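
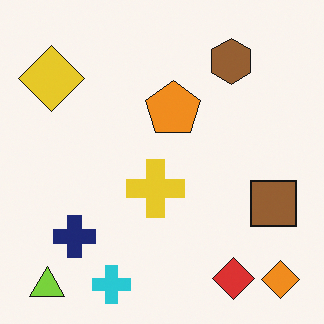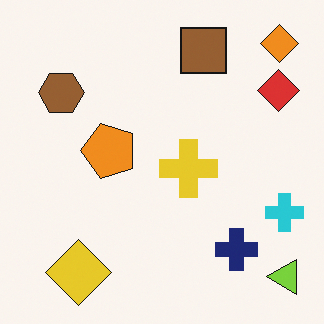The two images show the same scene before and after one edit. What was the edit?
The image was rotated 90° counter-clockwise.

The lime triangle sits in the bottom-left of the first image and the bottom-right of the second — consistent with a whole-image 90° counter-clockwise rotation.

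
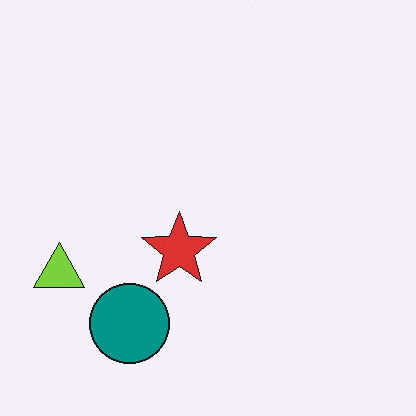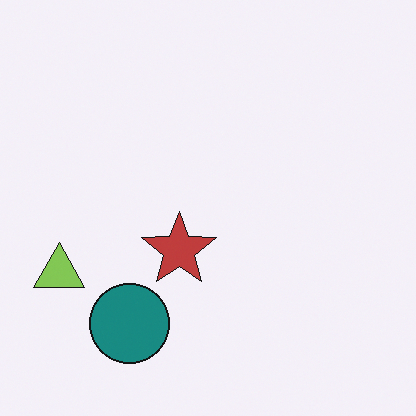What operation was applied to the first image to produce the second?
The image was slightly desaturated.

All colors are more muted and greyish — a global saturation change.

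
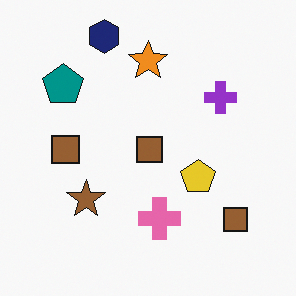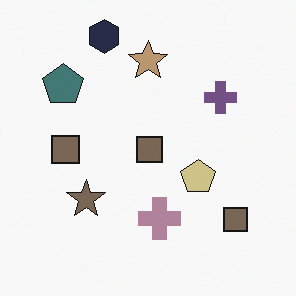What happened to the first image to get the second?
The second image is the first made much more muted (saturation change).

All colors are more muted and greyish — a global saturation change.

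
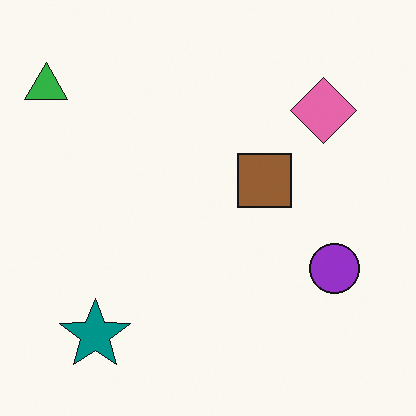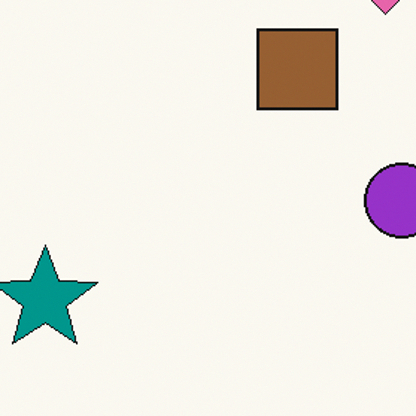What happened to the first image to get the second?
The image was cropped slightly and scaled back up.

The visible shapes are larger and the field of view is narrower; shapes near the original edges may be partly or wholly outside the frame — a crop-and-rescale.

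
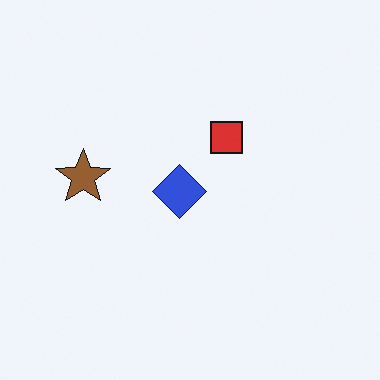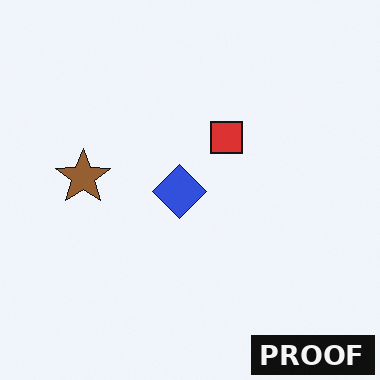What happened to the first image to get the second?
The image was watermarked with the text "PROOF" in the lower-right corner.

A dark label reading "PROOF" appears in the lower-right corner.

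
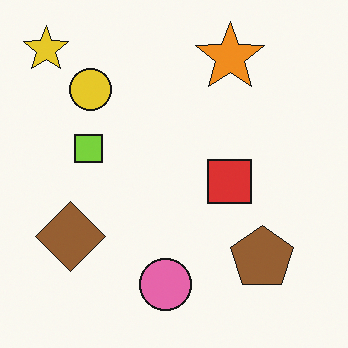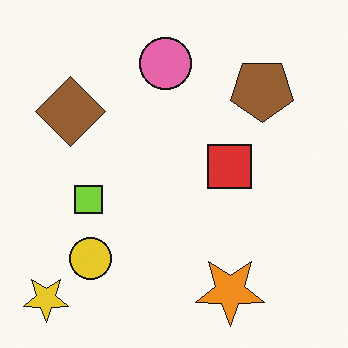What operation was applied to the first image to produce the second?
Flipped vertically (top ↔ bottom).

The yellow star is in the top-left of the first image and the bottom-left of the second — shapes on opposite sides of the horizontal midline have swapped in a mirror flip.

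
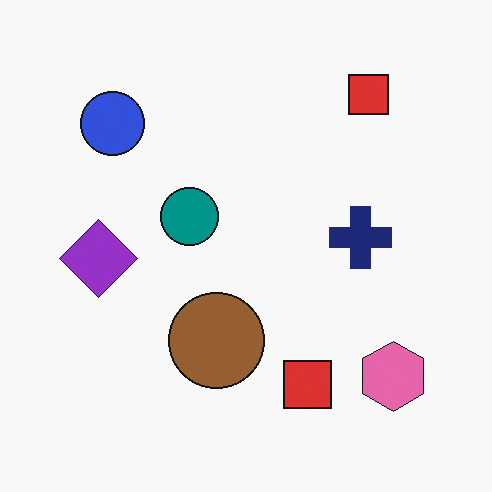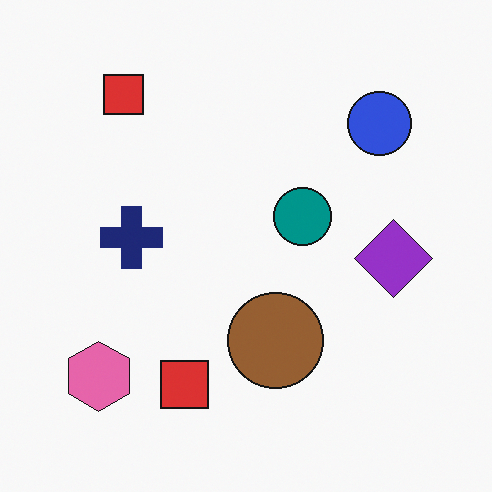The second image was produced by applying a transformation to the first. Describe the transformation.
It was flipped horizontally (left ↔ right).

The purple diamond is in the left of the first image and the right of the second — shapes on opposite sides of the vertical midline have swapped in a mirror flip.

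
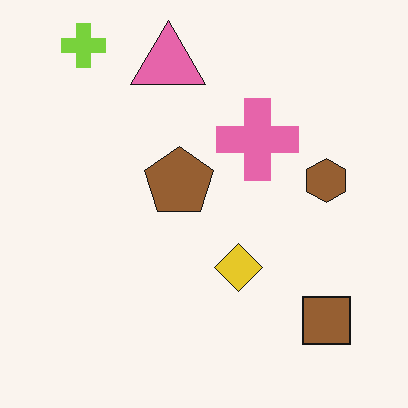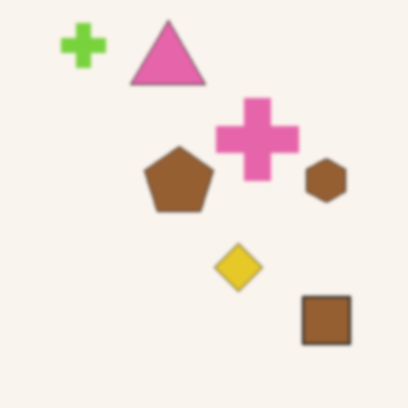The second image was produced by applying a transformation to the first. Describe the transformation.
The transformation is: lightly blurred.

Shape edges and outlines are uniformly softened across the whole image.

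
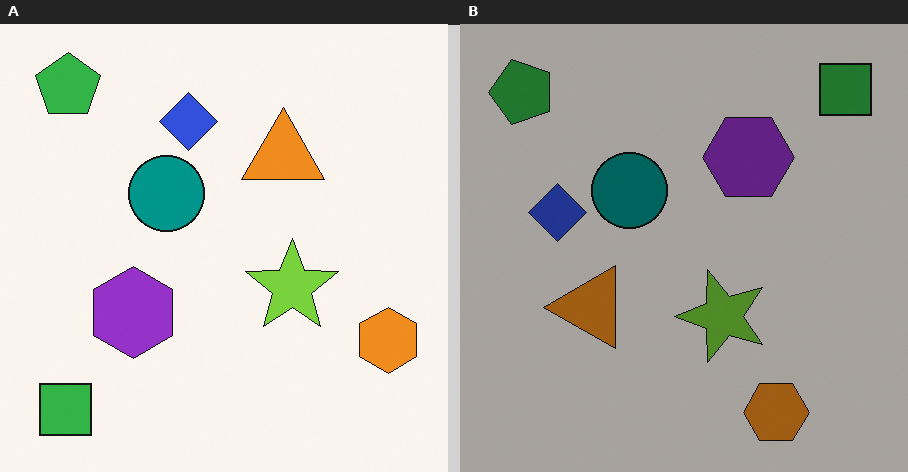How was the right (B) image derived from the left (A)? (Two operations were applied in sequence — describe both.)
Noticeably darkened, then transposed (reflected across the top-left ↔ bottom-right diagonal).

Every pixel — background and shapes alike — is uniformly darkened. Shapes have swapped their row and column positions — what was in the top-right is now in the bottom-left — a diagonal reflection.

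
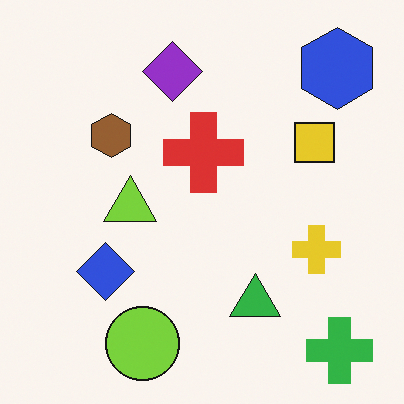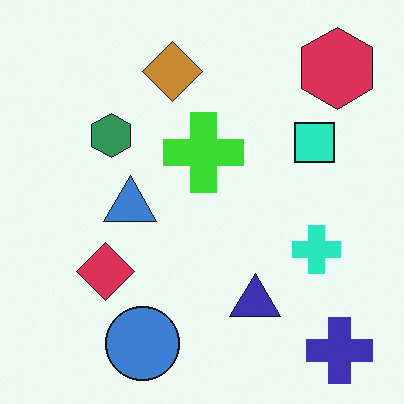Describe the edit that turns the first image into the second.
The second image is the first hue-shifted noticeably.

Every shape's color has rotated by the same amount around the hue wheel — a uniform hue shift.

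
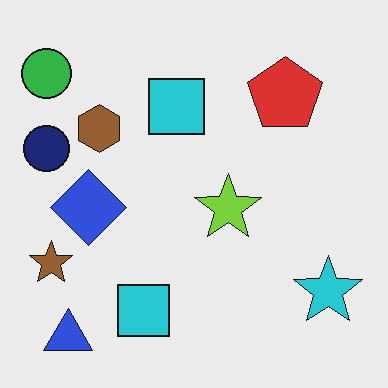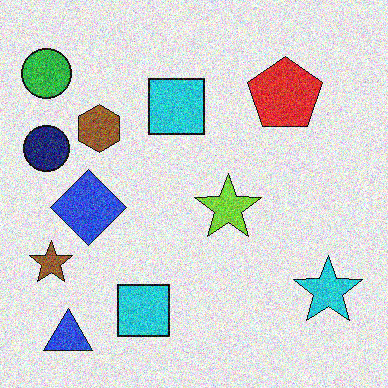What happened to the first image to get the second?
The second image is the first degraded with strong gaussian noise.

Random speckle covers the whole image, including the flat background.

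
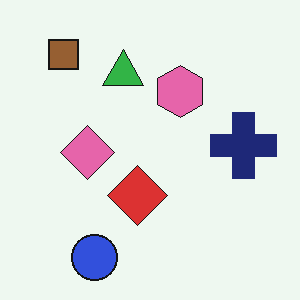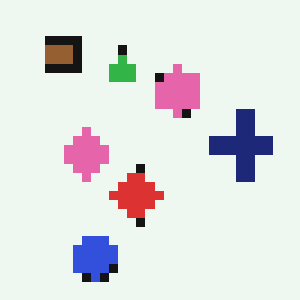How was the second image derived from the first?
Heavily pixelated into large blocks.

Shapes are reduced to large square blocks; fine edges and outlines are lost — a downscale-then-upscale (mosaic) effect.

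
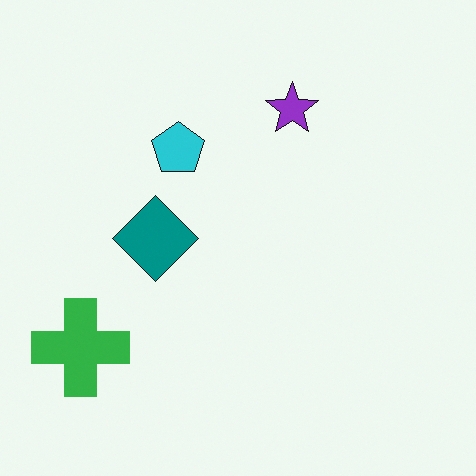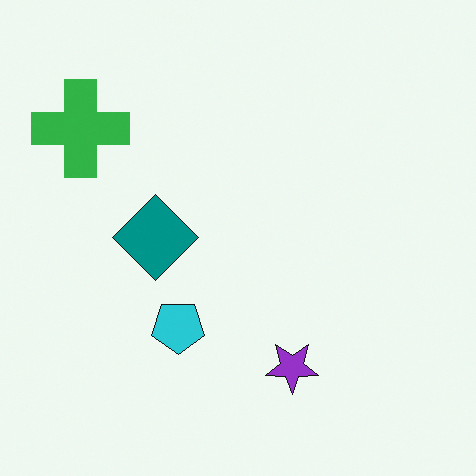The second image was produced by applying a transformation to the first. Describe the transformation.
It was flipped vertically (top ↔ bottom).

The purple star is in the top of the first image and the bottom of the second — shapes on opposite sides of the horizontal midline have swapped in a mirror flip.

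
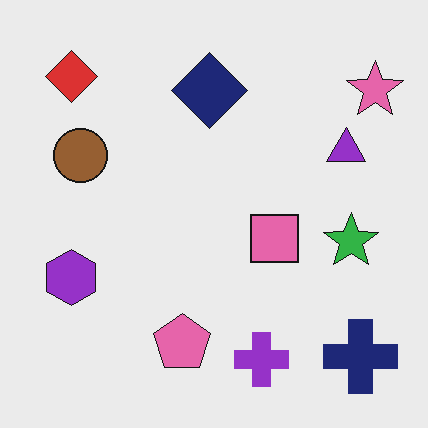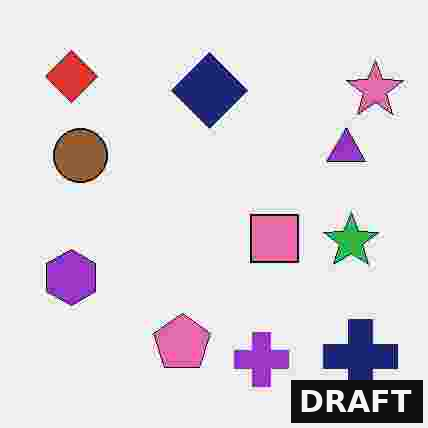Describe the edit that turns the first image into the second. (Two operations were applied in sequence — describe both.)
Degraded with heavy JPEG compression, then watermarked with the text "DRAFT" in the lower-right corner.

Blocky 8×8 compression artifacts appear around shape edges and the flat background shows ringing — characteristic JPEG degradation. A dark label reading "DRAFT" appears in the lower-right corner.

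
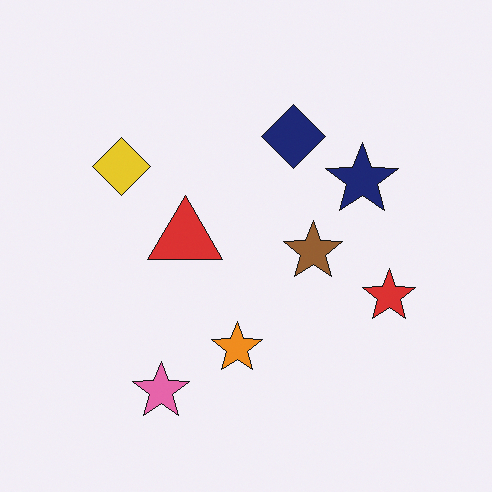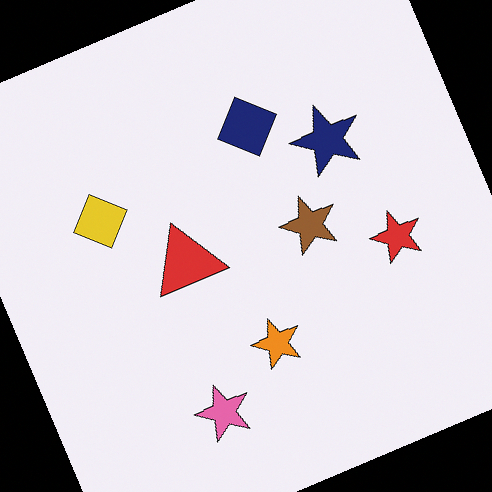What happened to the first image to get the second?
The image was rotated counter-clockwise by a clearly visible amount.

Every shape is tilted by the same angle and the image corners show triangular fill wedges — a whole-image rotation by a non-right angle.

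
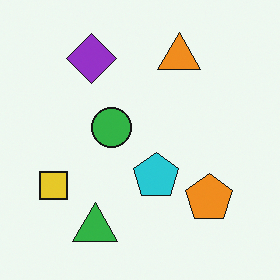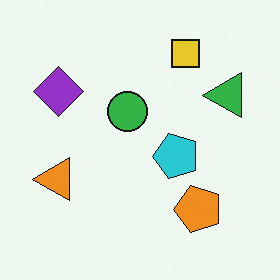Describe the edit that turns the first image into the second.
Transposed (reflected across the top-left ↔ bottom-right diagonal).

Shapes have swapped their row and column positions — what was in the top-right is now in the bottom-left — a diagonal reflection.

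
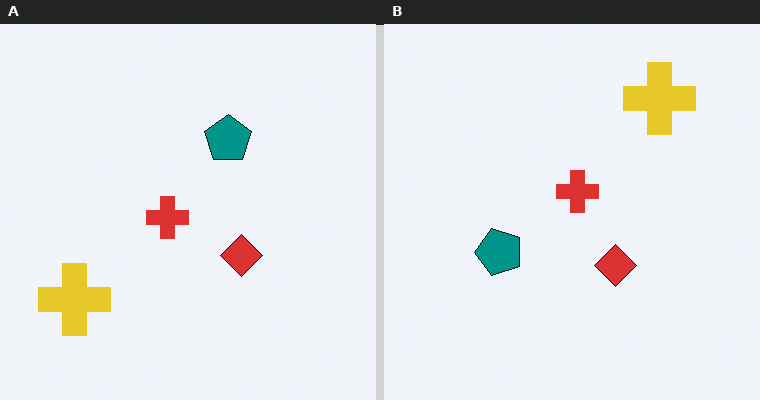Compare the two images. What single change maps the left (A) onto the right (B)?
The image was transposed (reflected across the top-left ↔ bottom-right diagonal).

Shapes have swapped their row and column positions — what was in the top-right is now in the bottom-left — a diagonal reflection.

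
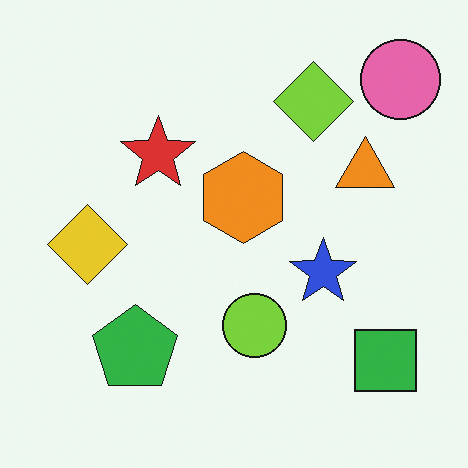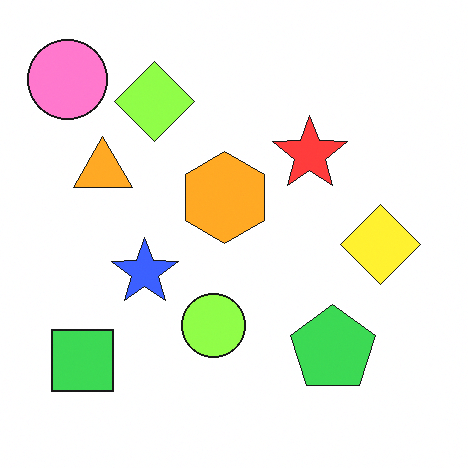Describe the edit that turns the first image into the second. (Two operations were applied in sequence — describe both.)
It was flipped horizontally (left ↔ right), then slightly brightened.

The pink circle is in the top-right of the first image and the top-left of the second — shapes on opposite sides of the vertical midline have swapped in a mirror flip. Every pixel — background and shapes alike — is uniformly brightened.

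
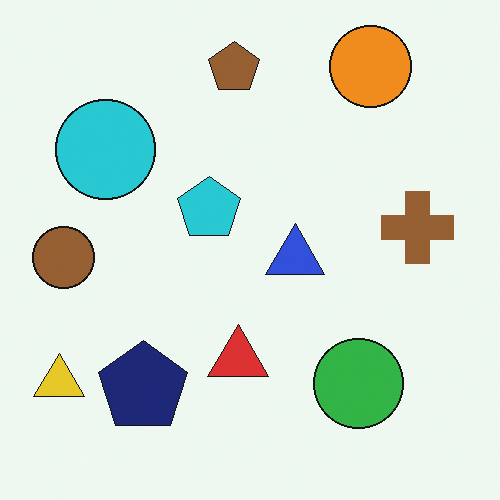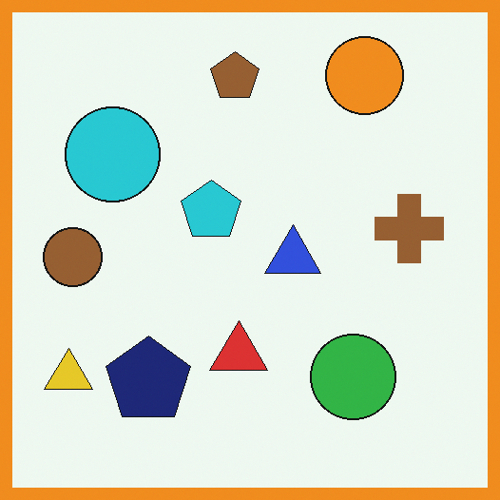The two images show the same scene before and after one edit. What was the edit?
The second image is the first framed with a orange border.

A solid orange frame runs around the edge of the second image, with the content slightly shrunk inside it.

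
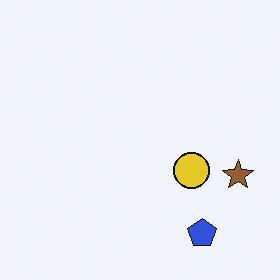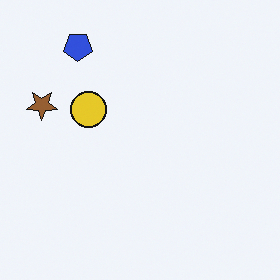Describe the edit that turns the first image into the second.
This is the original image rotated 180°.

The blue pentagon sits in the bottom-right of the first image and the top-left of the second — consistent with a whole-image 180° rotation.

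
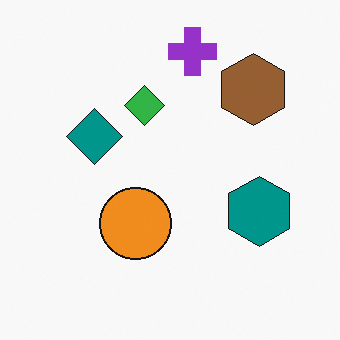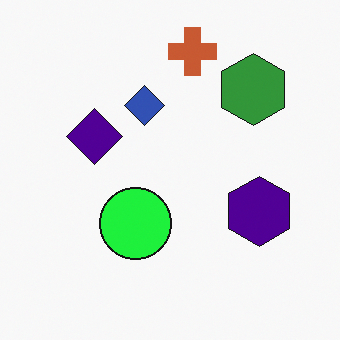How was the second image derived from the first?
Hue-shifted through roughly a third of the color wheel.

Every shape's color has rotated by the same amount around the hue wheel — a uniform hue shift.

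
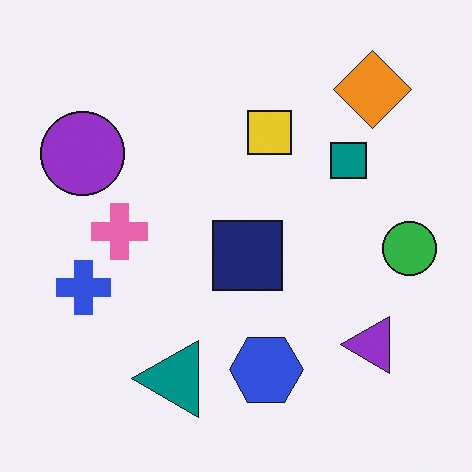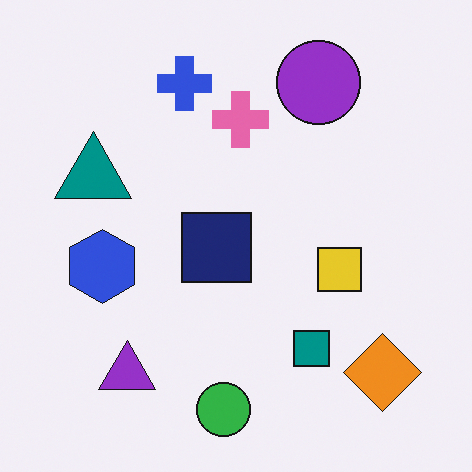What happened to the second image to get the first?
It was rotated 90° counter-clockwise.

The orange diamond sits in the bottom-right of the second image and the top-right of the first — consistent with a whole-image 90° counter-clockwise rotation.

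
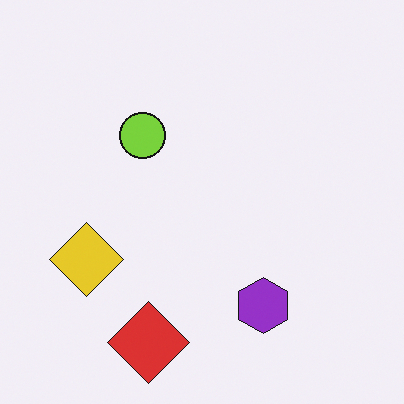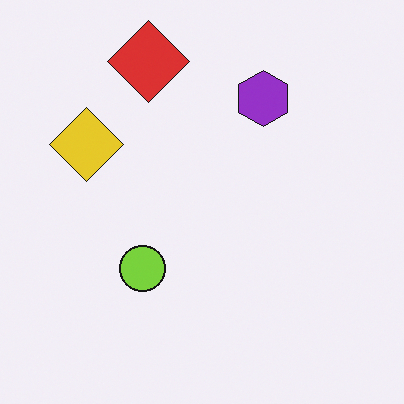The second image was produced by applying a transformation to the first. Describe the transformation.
This is the original image flipped vertically (top ↔ bottom).

The red diamond is in the bottom of the first image and the top of the second — shapes on opposite sides of the horizontal midline have swapped in a mirror flip.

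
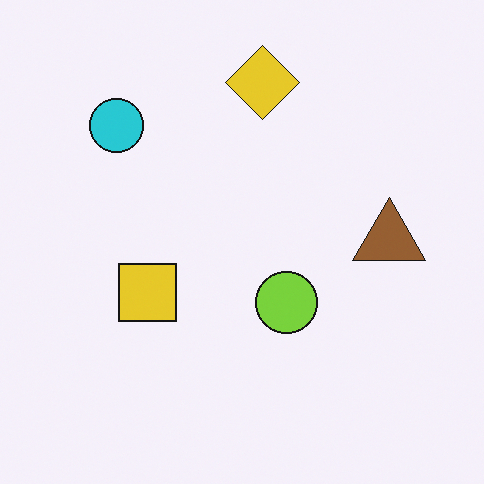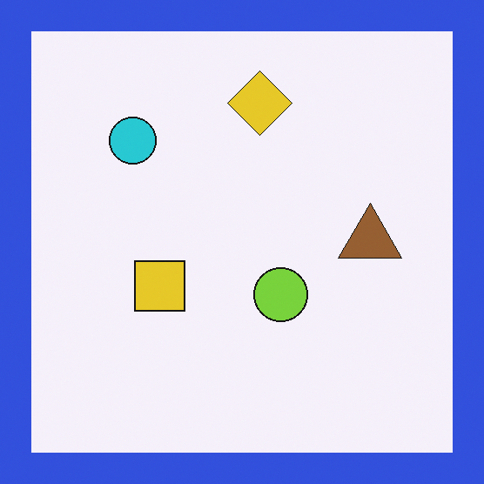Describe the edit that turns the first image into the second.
The transformation is: framed with a blue border.

A solid blue frame runs around the edge of the second image, with the content slightly shrunk inside it.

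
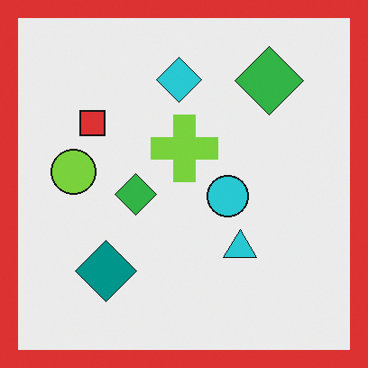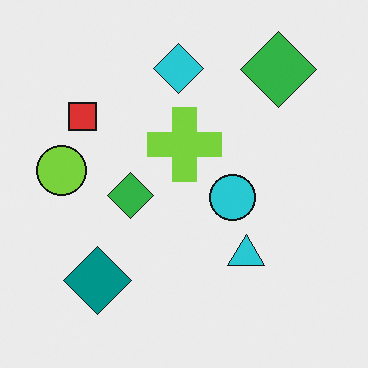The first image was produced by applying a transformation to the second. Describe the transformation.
It was framed with a red border.

A solid red frame runs around the edge of the first image, with the content slightly shrunk inside it.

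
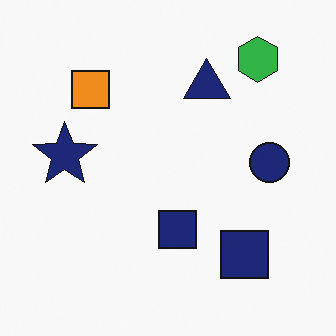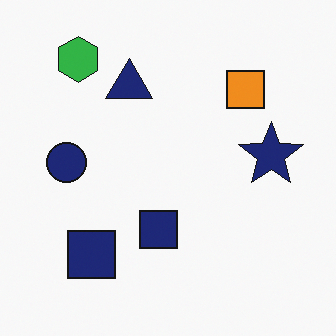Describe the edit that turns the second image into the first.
The transformation is: flipped horizontally (left ↔ right).

The navy star is in the right of the second image and the left of the first — shapes on opposite sides of the vertical midline have swapped in a mirror flip.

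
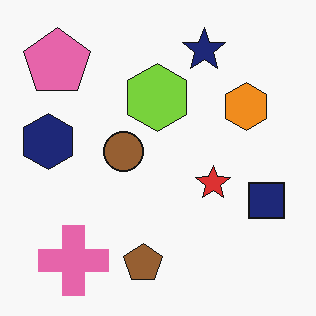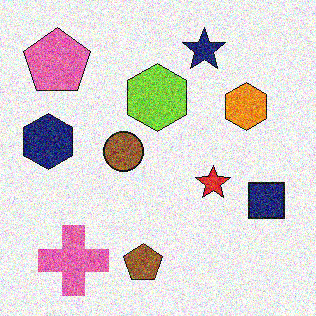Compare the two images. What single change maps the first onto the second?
The image was degraded with strong gaussian noise.

Random speckle covers the whole image, including the flat background.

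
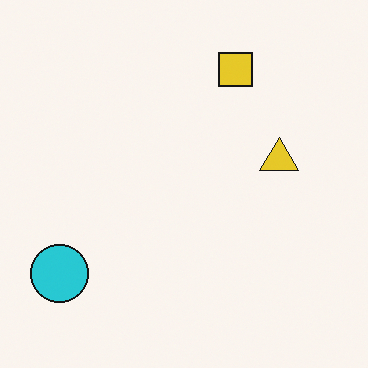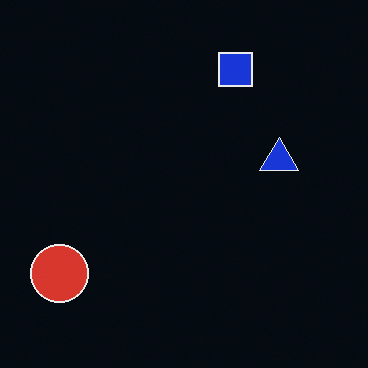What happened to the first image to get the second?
The transformation is: color-inverted (negative).

The light background has become dark and every shape's color is its complement — a photographic negative.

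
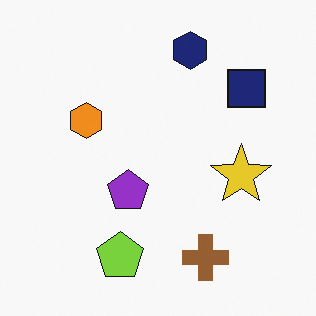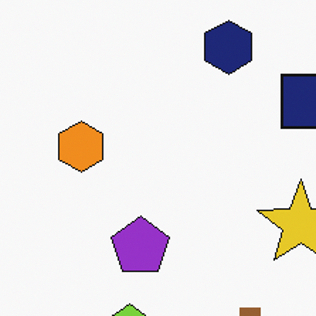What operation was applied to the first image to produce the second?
The transformation is: cropped slightly and scaled back up.

The visible shapes are larger and the field of view is narrower; shapes near the original edges may be partly or wholly outside the frame — a crop-and-rescale.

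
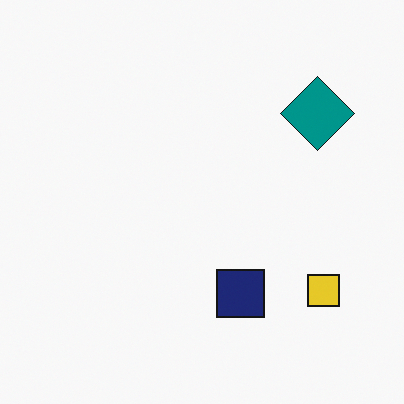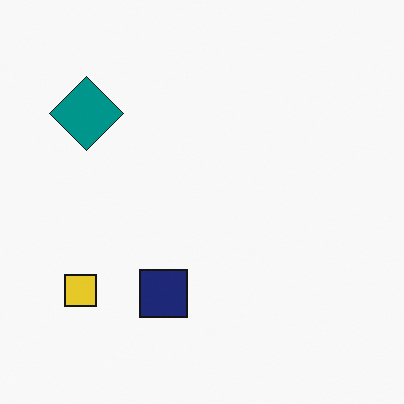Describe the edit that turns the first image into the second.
It was flipped horizontally (left ↔ right).

The yellow square is in the bottom-right of the first image and the bottom-left of the second — shapes on opposite sides of the vertical midline have swapped in a mirror flip.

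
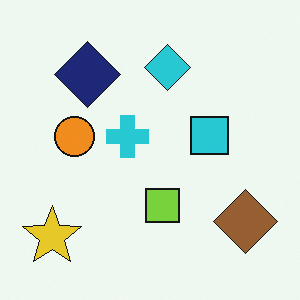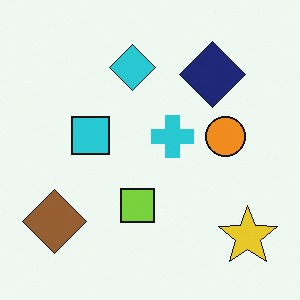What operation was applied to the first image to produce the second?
This is the original image flipped horizontally (left ↔ right).

The yellow star is in the bottom-left of the first image and the bottom-right of the second — shapes on opposite sides of the vertical midline have swapped in a mirror flip.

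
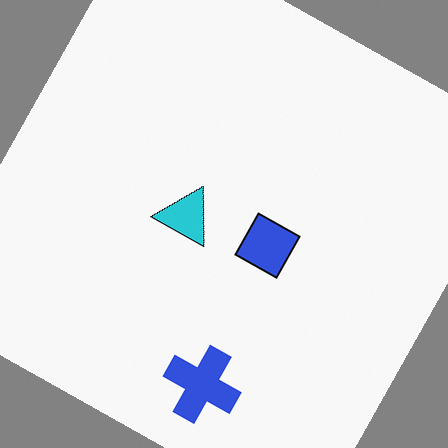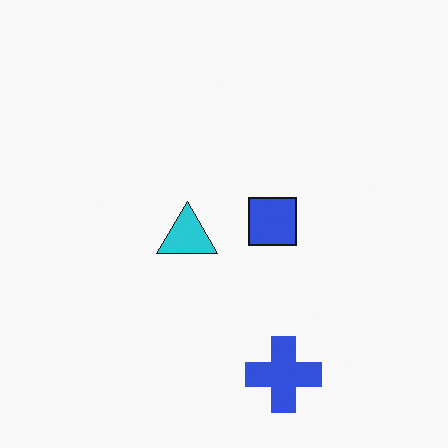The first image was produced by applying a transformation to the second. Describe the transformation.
The first image is the second rotated clockwise by a moderate amount.

Every shape is tilted by the same angle and the image corners show triangular fill wedges — a whole-image rotation by a non-right angle.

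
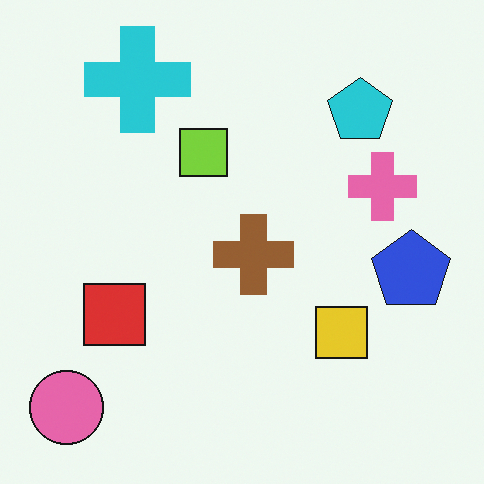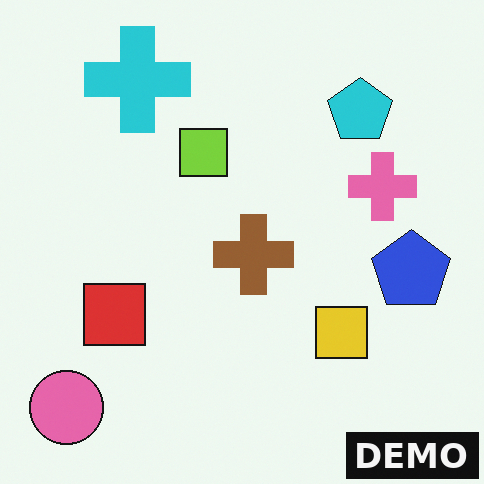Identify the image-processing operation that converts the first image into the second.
It was watermarked with the text "DEMO" in the lower-right corner.

A dark label reading "DEMO" appears in the lower-right corner.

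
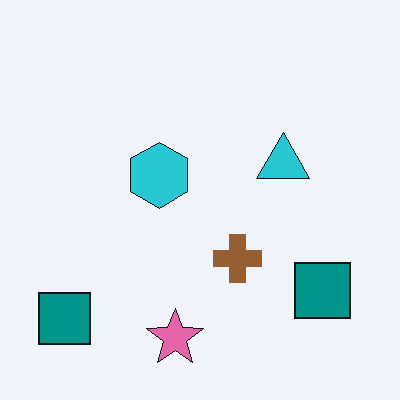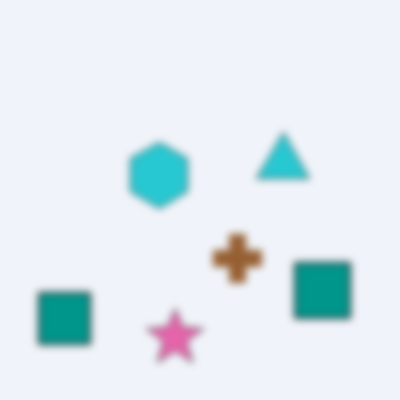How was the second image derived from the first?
It was noticeably gaussian-blurred.

Shape edges and outlines are uniformly softened across the whole image.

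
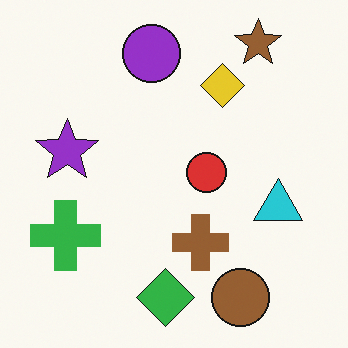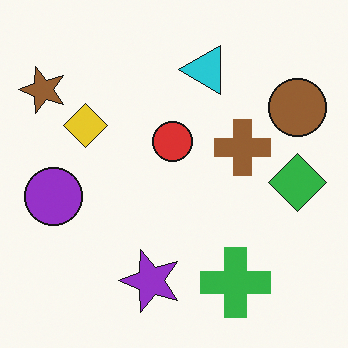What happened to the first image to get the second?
The transformation is: rotated 90° counter-clockwise.

The brown star sits in the top-right of the first image and the top-left of the second — consistent with a whole-image 90° counter-clockwise rotation.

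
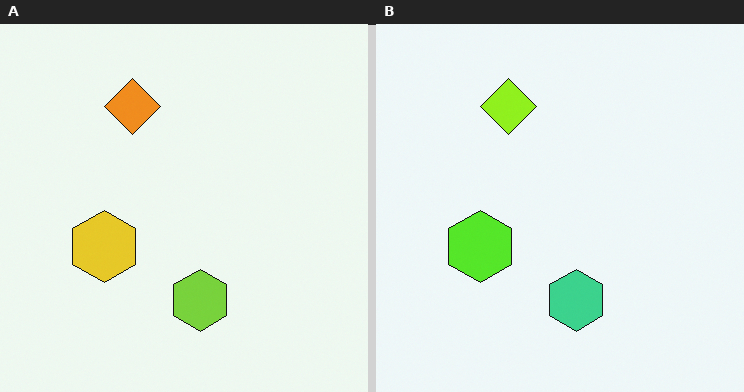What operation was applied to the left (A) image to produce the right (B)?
This is the original image hue-shifted by a small amount.

Every shape's color has rotated by the same amount around the hue wheel — a uniform hue shift.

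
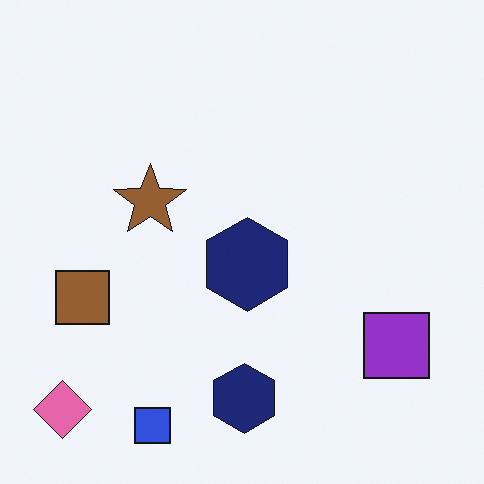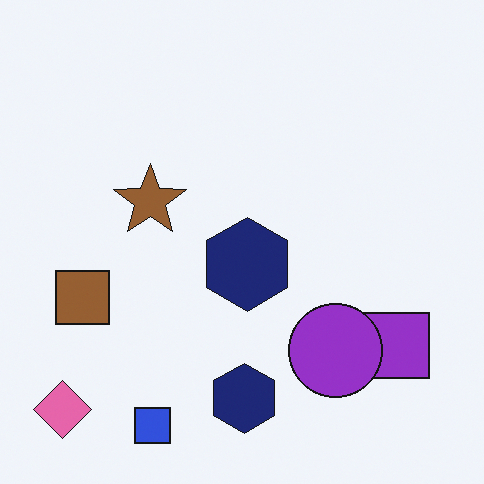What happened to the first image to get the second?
The image was overlaid with an additional purple circle.

A purple circle appears in the second image that is absent from the first.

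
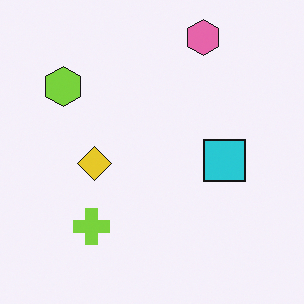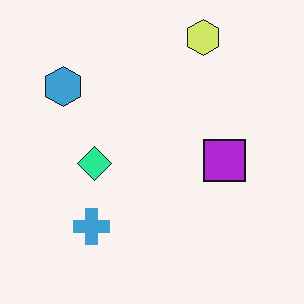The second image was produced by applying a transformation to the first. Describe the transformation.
This is the original image hue-shifted through roughly a third of the color wheel.

Every shape's color has rotated by the same amount around the hue wheel — a uniform hue shift.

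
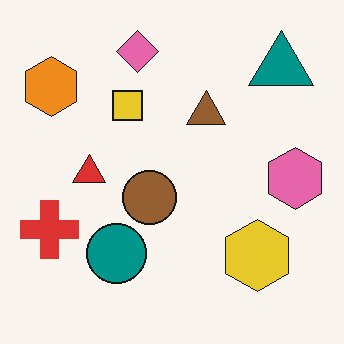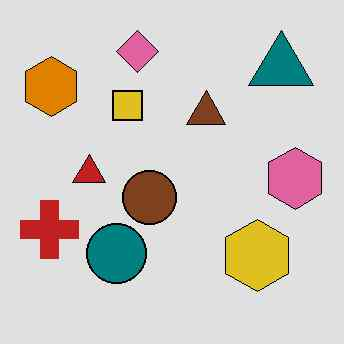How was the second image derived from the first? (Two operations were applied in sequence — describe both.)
This is the original image moderately posterized, then given moderate JPEG compression.

Each flat color has snapped to a coarser quantized level — most visibly, the near-white background has dropped to a flat grey. Blocky 8×8 compression artifacts appear around shape edges and the flat background shows ringing — characteristic JPEG degradation.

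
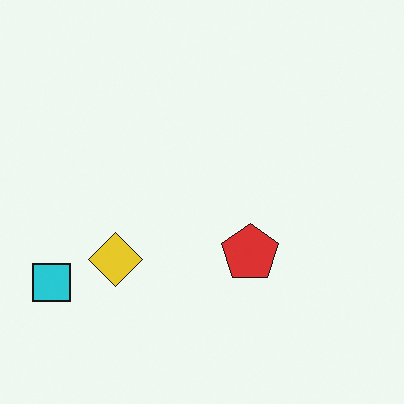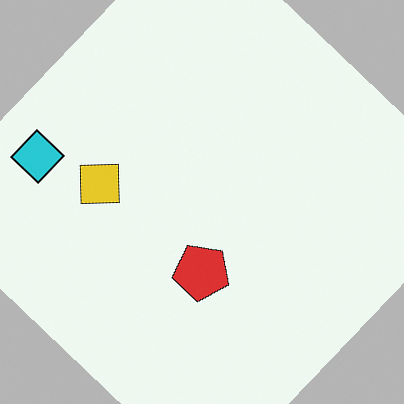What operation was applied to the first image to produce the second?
Rotated clockwise by a large amount — several tens of degrees.

Every shape is tilted by the same angle and the image corners show triangular fill wedges — a whole-image rotation by a non-right angle.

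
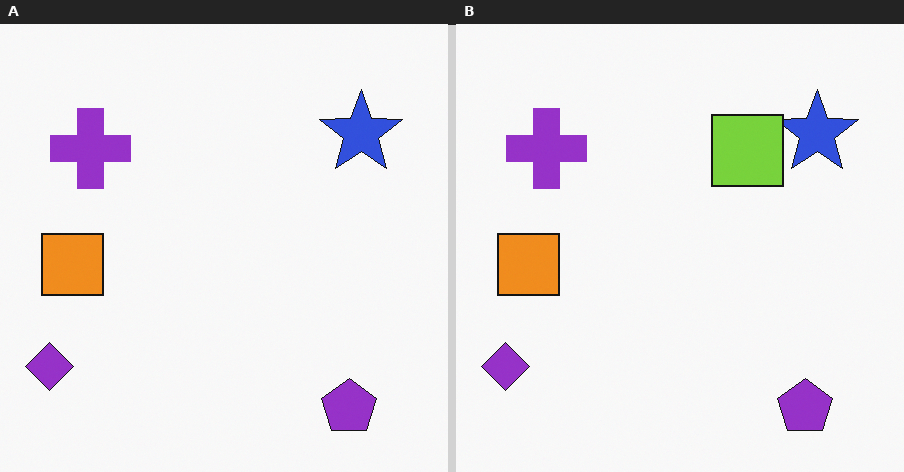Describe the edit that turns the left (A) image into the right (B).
The transformation is: overlaid with an additional lime square.

A lime square appears in the right (B) image that is absent from the left (A).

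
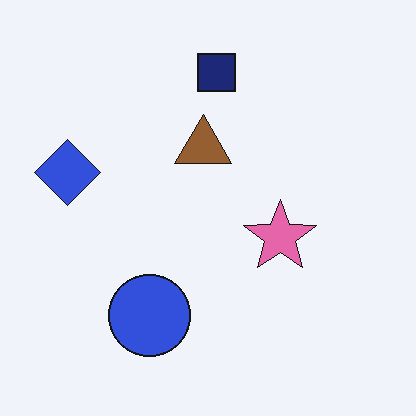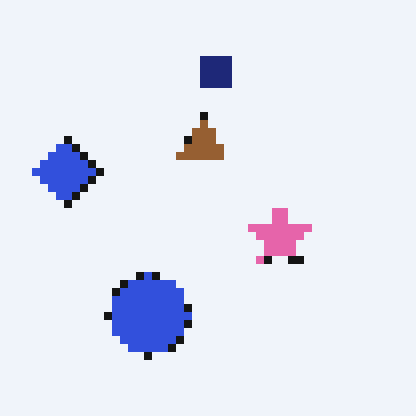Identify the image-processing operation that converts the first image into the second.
The image was moderately pixelated.

Shapes are reduced to large square blocks; fine edges and outlines are lost — a downscale-then-upscale (mosaic) effect.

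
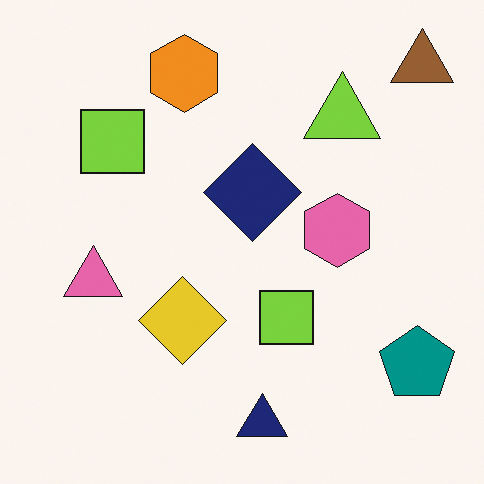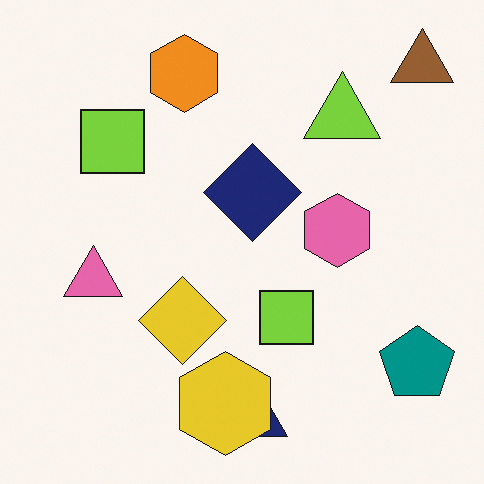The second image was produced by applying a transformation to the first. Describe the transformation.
The image was overlaid with an additional yellow hexagon.

A yellow hexagon appears in the second image that is absent from the first.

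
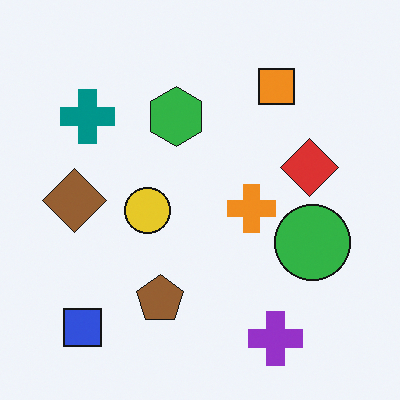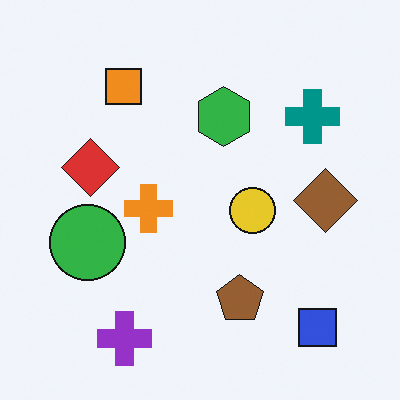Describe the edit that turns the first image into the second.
This is the original image flipped horizontally (left ↔ right).

The brown diamond is in the left of the first image and the right of the second — shapes on opposite sides of the vertical midline have swapped in a mirror flip.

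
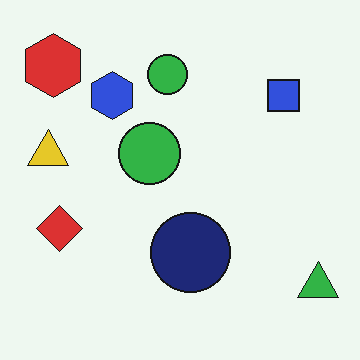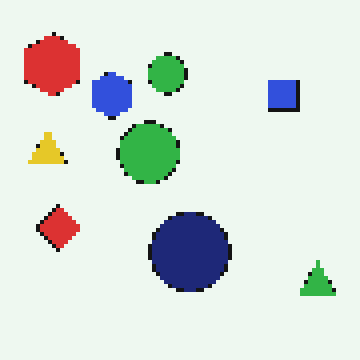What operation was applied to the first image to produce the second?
This is the original image lightly pixelated (a mild mosaic effect).

Shapes are reduced to large square blocks; fine edges and outlines are lost — a downscale-then-upscale (mosaic) effect.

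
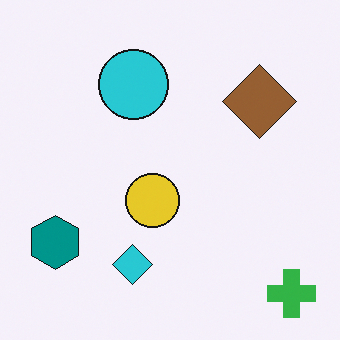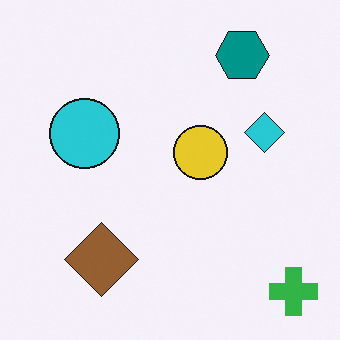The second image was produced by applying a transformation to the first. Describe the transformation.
The transformation is: transposed (reflected across the top-left ↔ bottom-right diagonal).

Shapes have swapped their row and column positions — what was in the top-right is now in the bottom-left — a diagonal reflection.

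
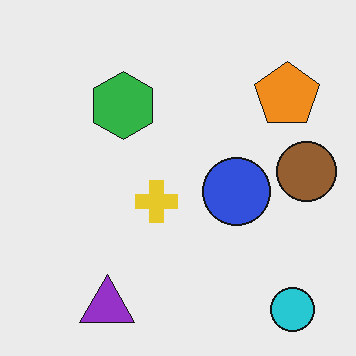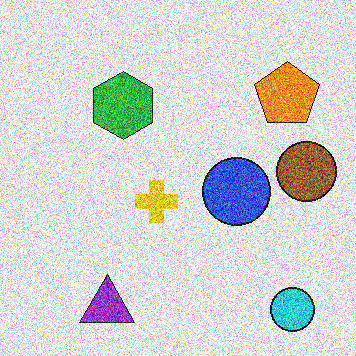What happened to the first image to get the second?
The transformation is: degraded with heavy additive noise.

Random speckle covers the whole image, including the flat background.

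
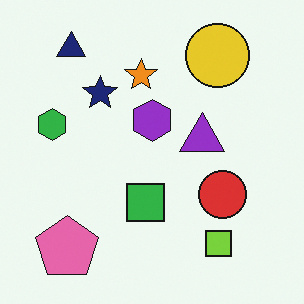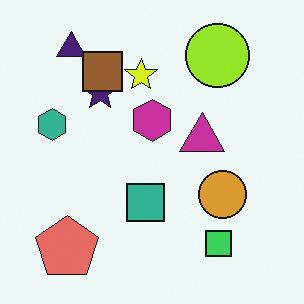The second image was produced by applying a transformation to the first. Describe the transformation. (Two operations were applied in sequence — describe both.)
It was hue-shifted by a small amount, then overlaid with an additional brown square.

Every shape's color has rotated by the same amount around the hue wheel — a uniform hue shift. A brown square appears in the second image that is absent from the first.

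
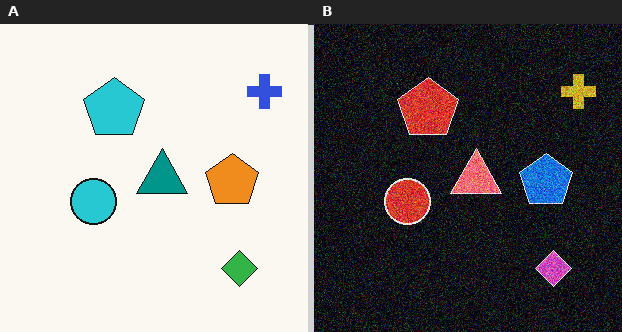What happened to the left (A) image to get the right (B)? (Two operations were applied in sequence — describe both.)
The image was color-inverted (negative), then degraded with a thick layer of grain.

The light background has become dark and every shape's color is its complement — a photographic negative. Random speckle covers the whole image, including the flat background.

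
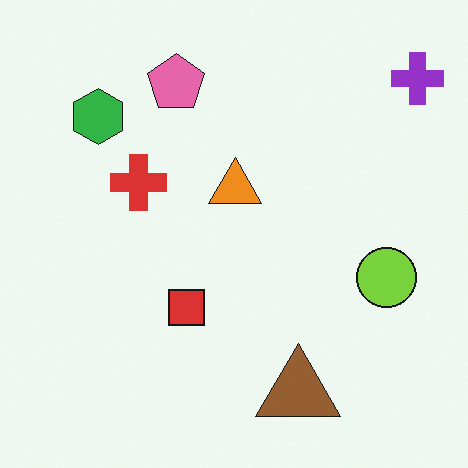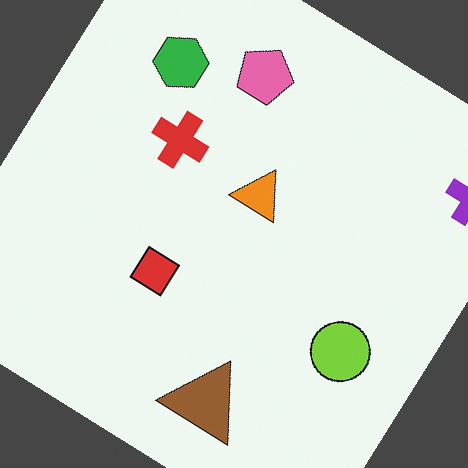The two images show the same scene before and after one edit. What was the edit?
The transformation is: rotated clockwise by a large amount — several tens of degrees.

Every shape is tilted by the same angle and the image corners show triangular fill wedges — a whole-image rotation by a non-right angle.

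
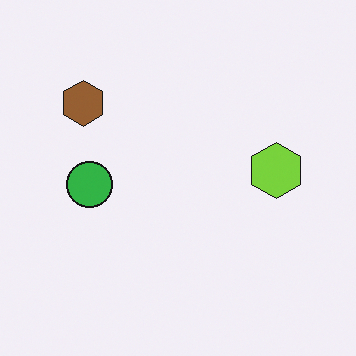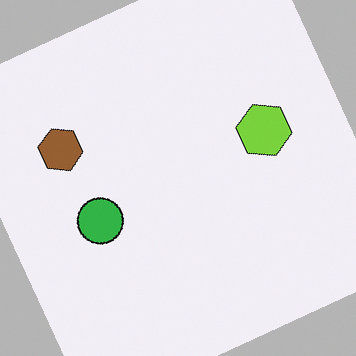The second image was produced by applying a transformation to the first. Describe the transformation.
Rotated counter-clockwise by a clearly visible amount.

Every shape is tilted by the same angle and the image corners show triangular fill wedges — a whole-image rotation by a non-right angle.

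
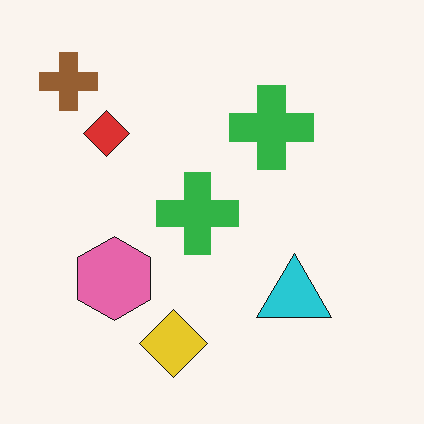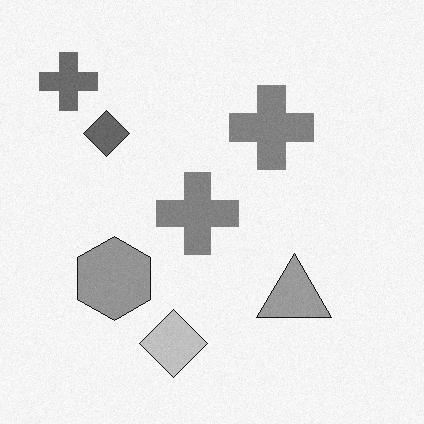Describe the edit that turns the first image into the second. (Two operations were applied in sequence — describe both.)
The second image is the first degraded with light additive noise, then converted to grayscale.

Random speckle covers the whole image, including the flat background. All color is removed — every shape is now a shade of grey.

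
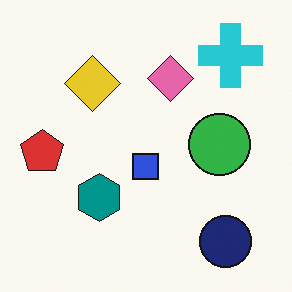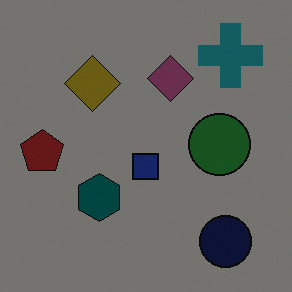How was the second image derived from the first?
The second image is the first noticeably darkened.

Every pixel — background and shapes alike — is uniformly darkened.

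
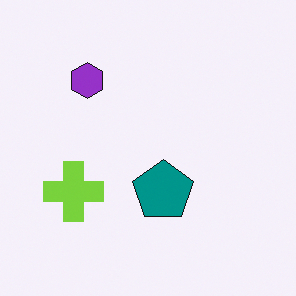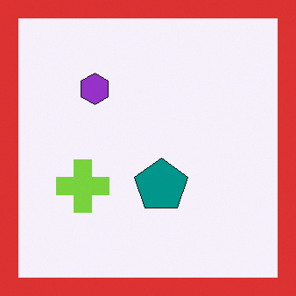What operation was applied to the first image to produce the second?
The transformation is: framed with a red border.

A solid red frame runs around the edge of the second image, with the content slightly shrunk inside it.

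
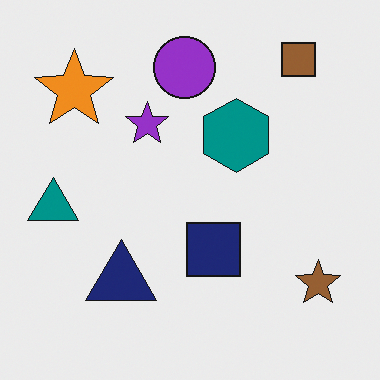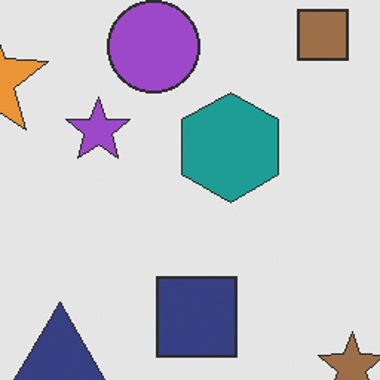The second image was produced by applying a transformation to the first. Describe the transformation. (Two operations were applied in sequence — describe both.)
It was cropped slightly and scaled back up, then given slightly reduced contrast.

The visible shapes are larger and the field of view is narrower; shapes near the original edges may be partly or wholly outside the frame — a crop-and-rescale. Tones are pushed toward mid-grey across the whole image — a global contrast change.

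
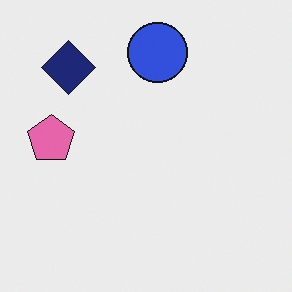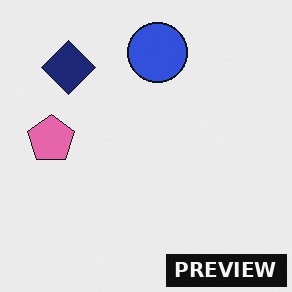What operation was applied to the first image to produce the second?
Watermarked with the text "PREVIEW" in the lower-right corner.

A dark label reading "PREVIEW" appears in the lower-right corner.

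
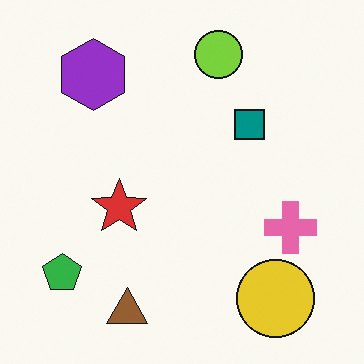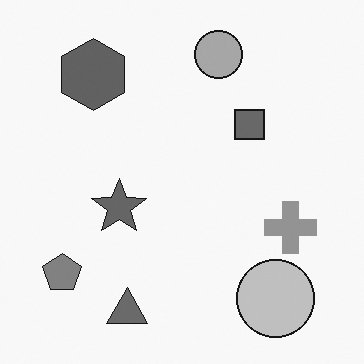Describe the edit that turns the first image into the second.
It was converted to grayscale.

All color is removed — every shape is now a shade of grey.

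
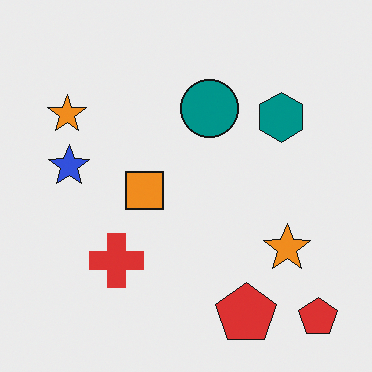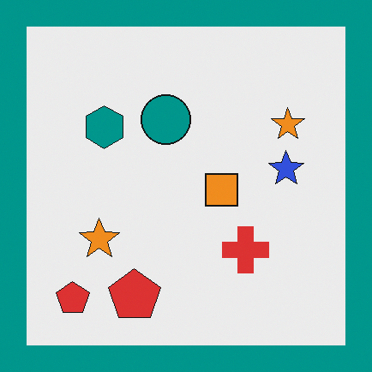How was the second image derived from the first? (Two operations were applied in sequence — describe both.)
It was flipped horizontally (left ↔ right), then framed with a teal border.

The blue star is in the left of the first image and the right of the second — shapes on opposite sides of the vertical midline have swapped in a mirror flip. A solid teal frame runs around the edge of the second image, with the content slightly shrunk inside it.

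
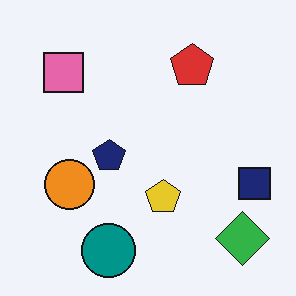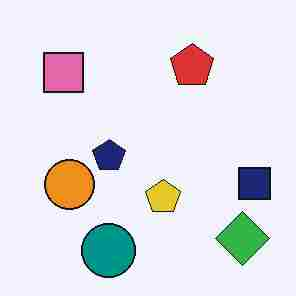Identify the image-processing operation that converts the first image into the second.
It was heavily JPEG-compressed with obvious blocking artifacts.

Blocky 8×8 compression artifacts appear around shape edges and the flat background shows ringing — characteristic JPEG degradation.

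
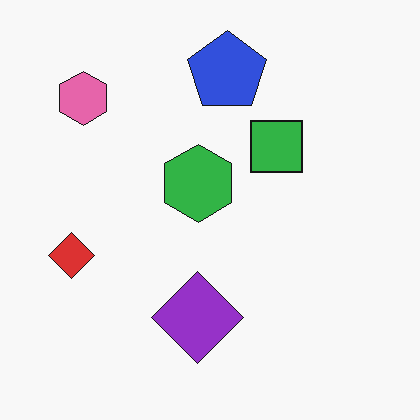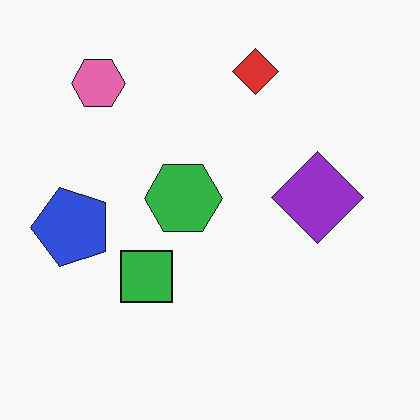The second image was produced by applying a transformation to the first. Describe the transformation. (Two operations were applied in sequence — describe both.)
This is the original image transposed (reflected across the top-left ↔ bottom-right diagonal), then given moderate JPEG compression.

Shapes have swapped their row and column positions — what was in the top-right is now in the bottom-left — a diagonal reflection. Blocky 8×8 compression artifacts appear around shape edges and the flat background shows ringing — characteristic JPEG degradation.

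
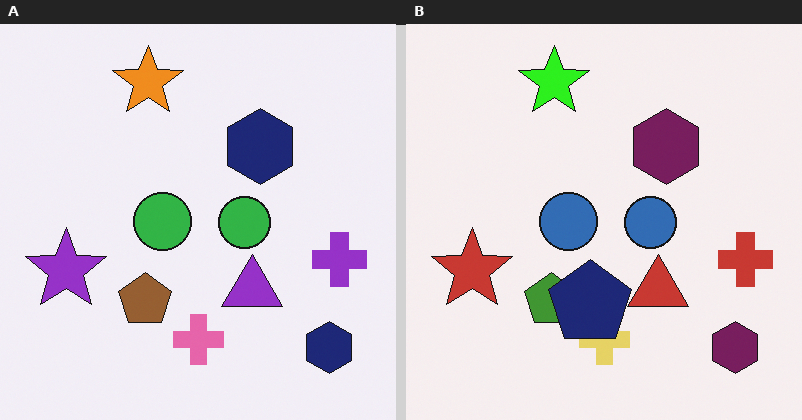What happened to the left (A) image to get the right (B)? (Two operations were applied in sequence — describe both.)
This is the original image hue-shifted through roughly a third of the color wheel, then overlaid with an additional navy pentagon.

Every shape's color has rotated by the same amount around the hue wheel — a uniform hue shift. A navy pentagon appears in the right (B) image that is absent from the left (A).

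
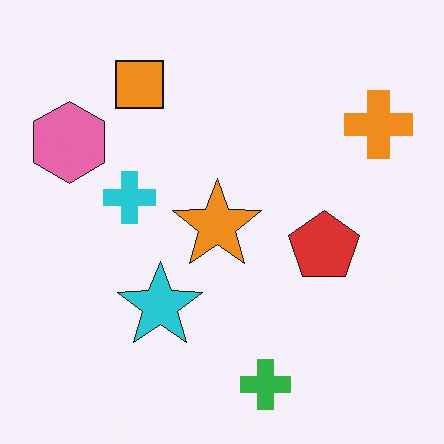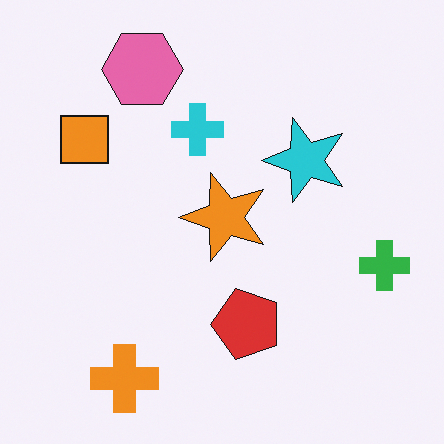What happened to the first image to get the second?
This is the original image transposed (reflected across the top-left ↔ bottom-right diagonal).

Shapes have swapped their row and column positions — what was in the top-right is now in the bottom-left — a diagonal reflection.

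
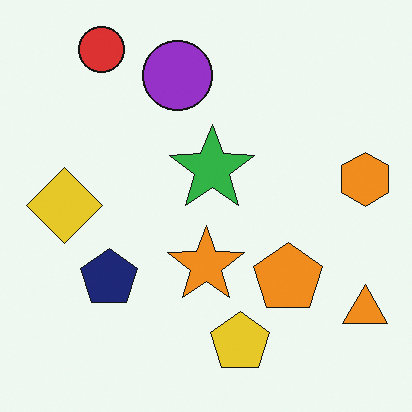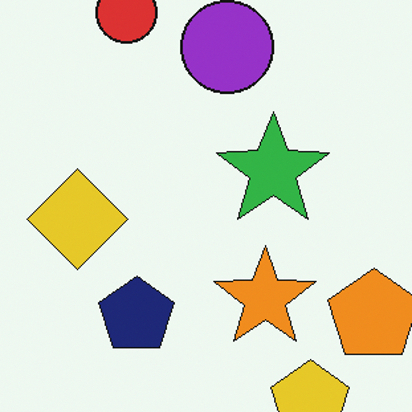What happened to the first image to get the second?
The second image is the first cropped to a modestly smaller region and rescaled.

The visible shapes are larger and the field of view is narrower; shapes near the original edges may be partly or wholly outside the frame — a crop-and-rescale.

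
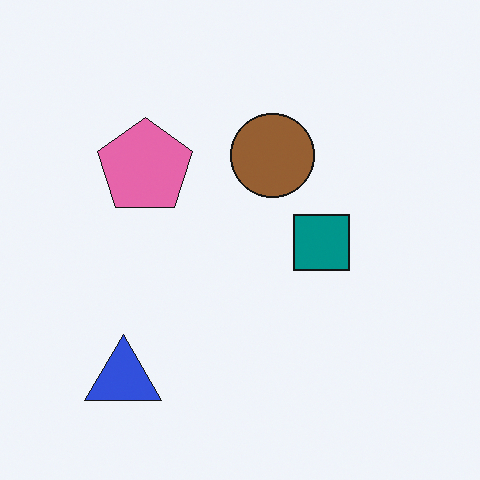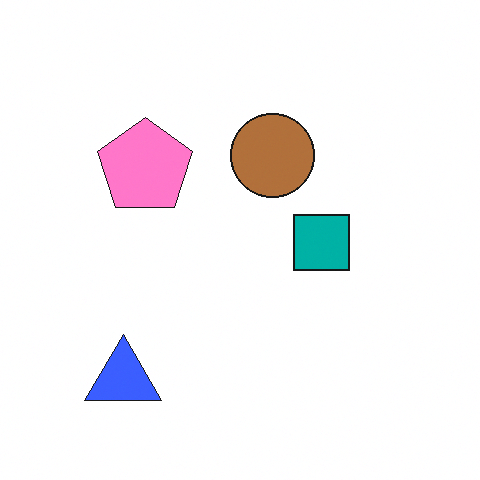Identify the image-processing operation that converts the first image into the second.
Slightly brightened.

Every pixel — background and shapes alike — is uniformly brightened.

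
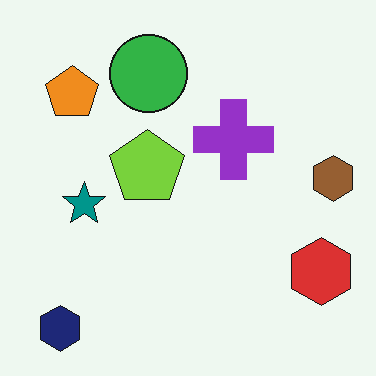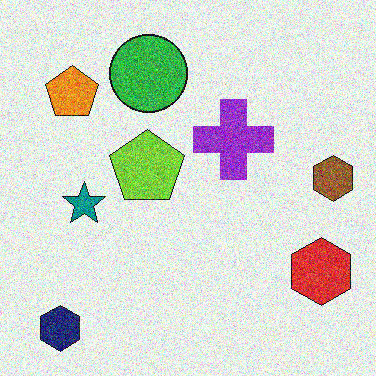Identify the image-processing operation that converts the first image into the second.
This is the original image degraded with strong gaussian noise.

Random speckle covers the whole image, including the flat background.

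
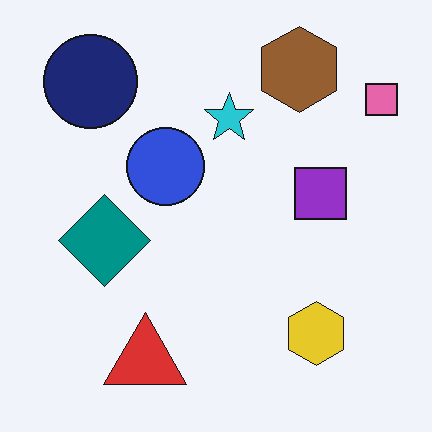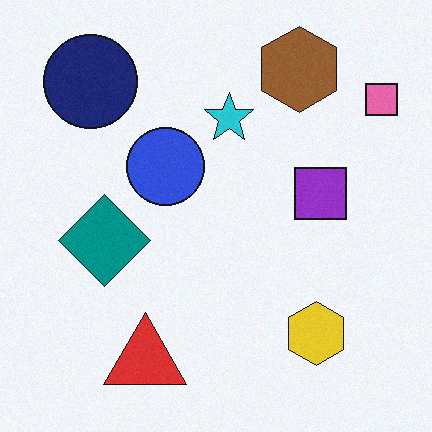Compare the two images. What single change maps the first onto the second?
Degraded with subtle gaussian noise.

Random speckle covers the whole image, including the flat background.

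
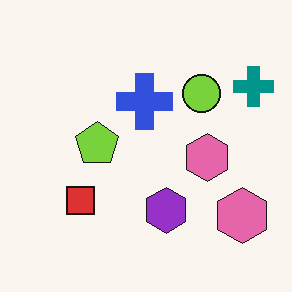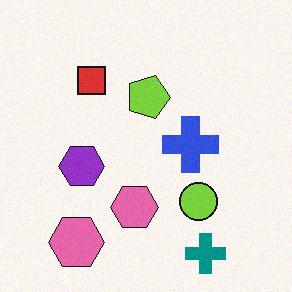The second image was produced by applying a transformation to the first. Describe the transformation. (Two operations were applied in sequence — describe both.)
It was rotated 90° clockwise, then degraded with light additive noise.

The teal cross sits in the top-right of the first image and the bottom-right of the second — consistent with a whole-image 90° clockwise rotation. Random speckle covers the whole image, including the flat background.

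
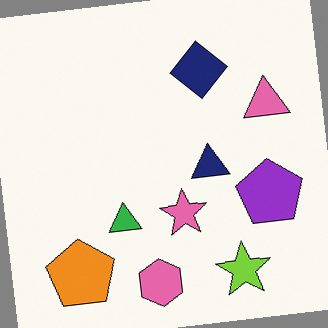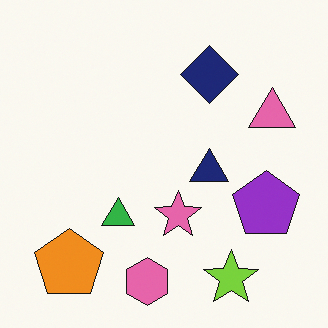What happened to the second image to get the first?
The image was rotated counter-clockwise by a few degrees.

Every shape is tilted by the same angle and the image corners show triangular fill wedges — a whole-image rotation by a non-right angle.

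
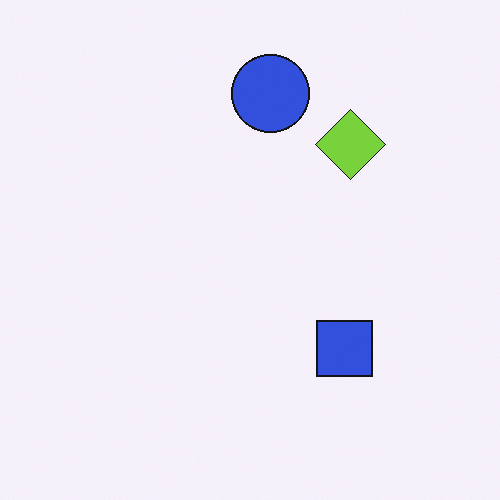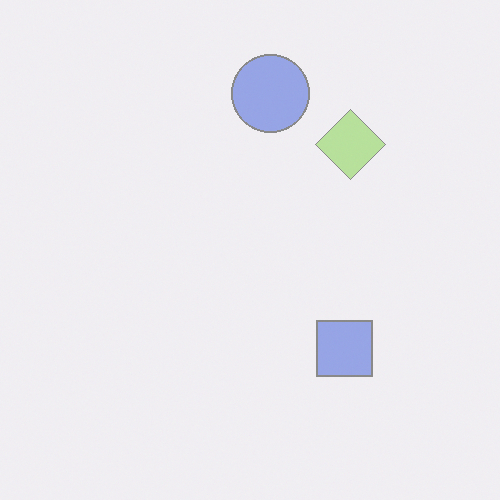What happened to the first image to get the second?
It was given much lower contrast.

Tones are pushed toward mid-grey across the whole image — a global contrast change.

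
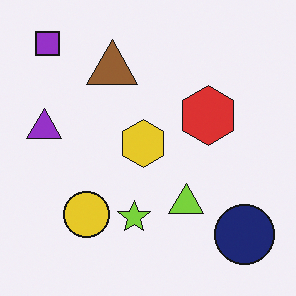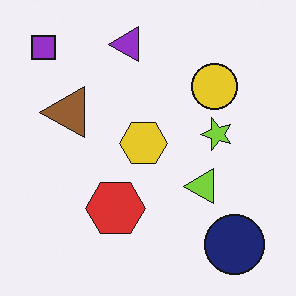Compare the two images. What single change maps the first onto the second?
The second image is the first transposed (reflected across the top-left ↔ bottom-right diagonal).

Shapes have swapped their row and column positions — what was in the top-right is now in the bottom-left — a diagonal reflection.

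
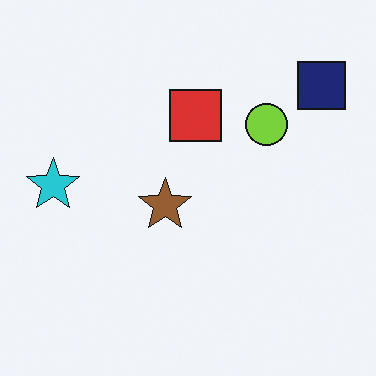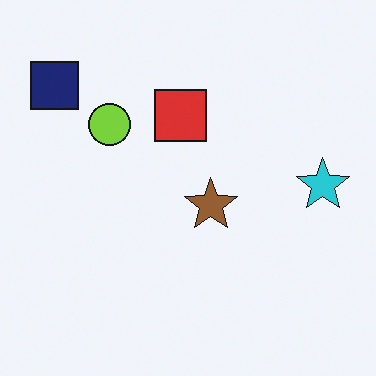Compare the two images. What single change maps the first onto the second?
The transformation is: flipped horizontally (left ↔ right).

The cyan star is in the left of the first image and the right of the second — shapes on opposite sides of the vertical midline have swapped in a mirror flip.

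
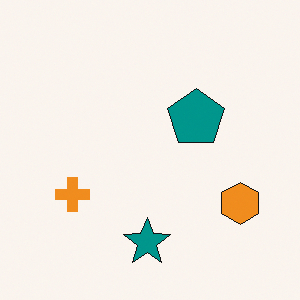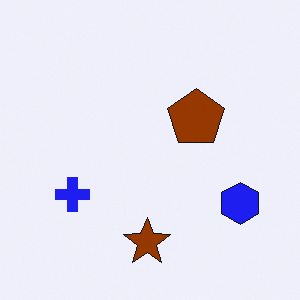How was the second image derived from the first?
This is the original image hue-shifted through roughly half the color wheel.

Every shape's color has rotated by the same amount around the hue wheel — a uniform hue shift.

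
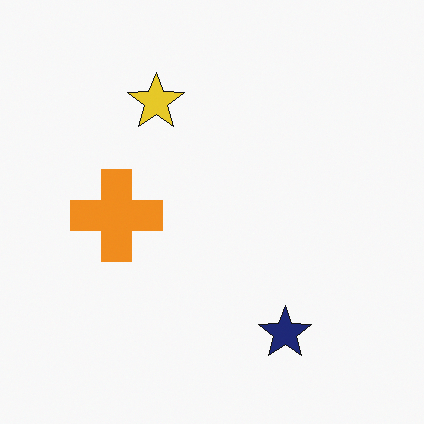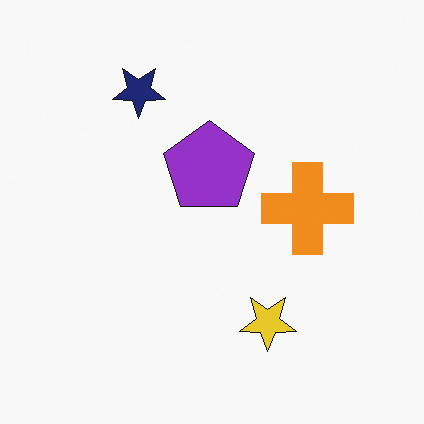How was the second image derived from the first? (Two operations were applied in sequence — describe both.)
The image was rotated 180°, then overlaid with an additional purple pentagon.

The navy star sits in the bottom-right of the first image and the top-left of the second — consistent with a whole-image 180° rotation. A purple pentagon appears in the second image that is absent from the first.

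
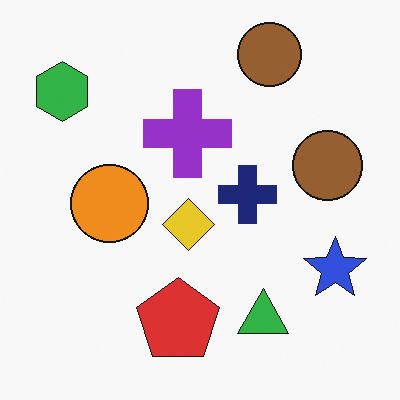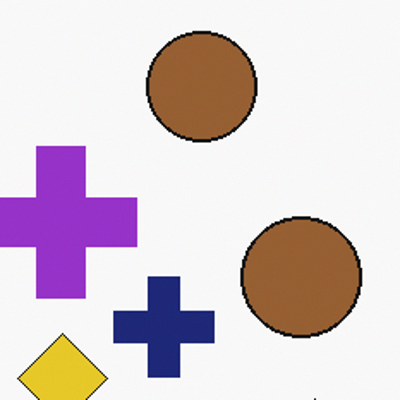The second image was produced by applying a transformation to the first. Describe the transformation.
The second image is the first cropped tightly and scaled back up.

The visible shapes are larger and the field of view is narrower; shapes near the original edges may be partly or wholly outside the frame — a crop-and-rescale.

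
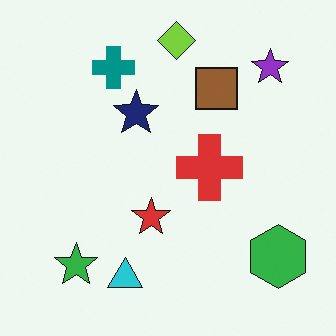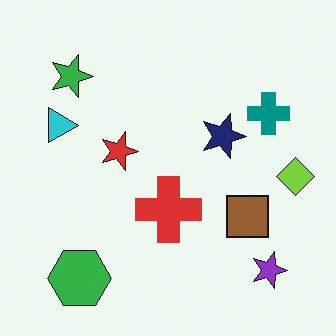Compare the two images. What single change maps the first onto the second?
This is the original image rotated 90° clockwise.

The purple star sits in the top-right of the first image and the bottom-right of the second — consistent with a whole-image 90° clockwise rotation.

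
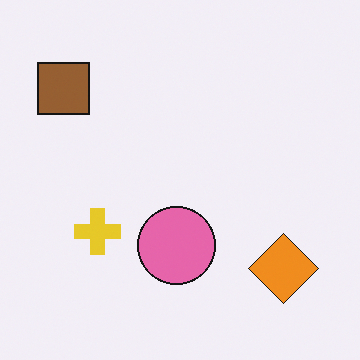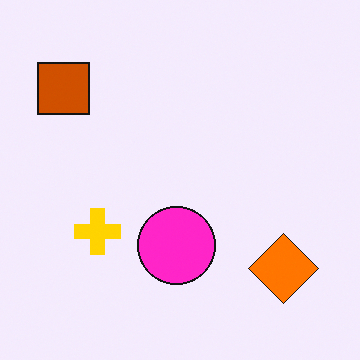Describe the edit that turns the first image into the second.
It was heavily oversaturated.

All colors are more vivid — a global saturation change.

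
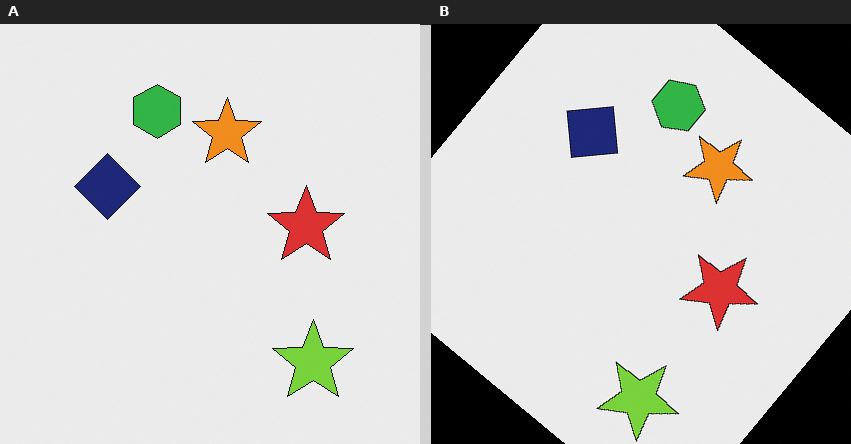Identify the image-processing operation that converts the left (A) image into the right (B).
It was rotated clockwise by a large amount — several tens of degrees.

Every shape is tilted by the same angle and the image corners show triangular fill wedges — a whole-image rotation by a non-right angle.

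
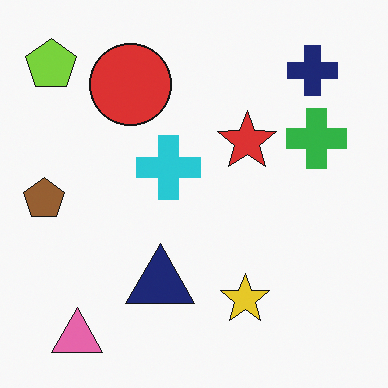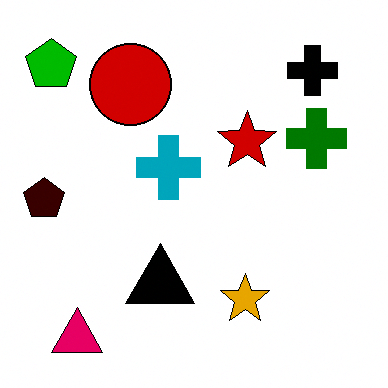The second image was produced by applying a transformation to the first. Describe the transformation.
The second image is the first boosted in contrast.

Tones are pushed away from mid-grey across the whole image — a global contrast change.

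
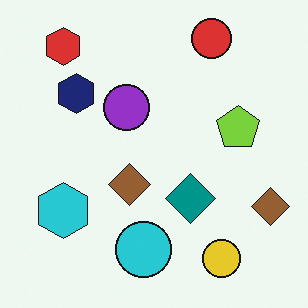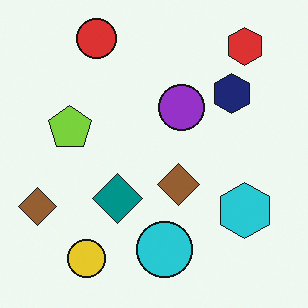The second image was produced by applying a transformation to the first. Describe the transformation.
The transformation is: flipped horizontally (left ↔ right).

The cyan hexagon is in the bottom-left of the first image and the bottom-right of the second — shapes on opposite sides of the vertical midline have swapped in a mirror flip.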